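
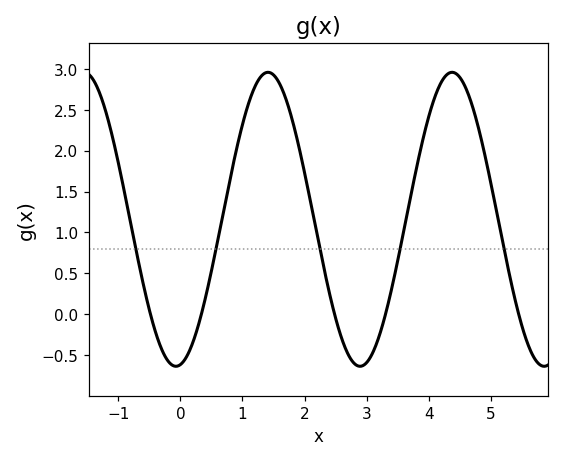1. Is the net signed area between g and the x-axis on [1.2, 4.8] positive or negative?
positive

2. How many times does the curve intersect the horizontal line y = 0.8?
5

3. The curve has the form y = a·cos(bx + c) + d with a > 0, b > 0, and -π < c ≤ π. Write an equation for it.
y = 1.8cos(2.12x - 2.99) + 1.16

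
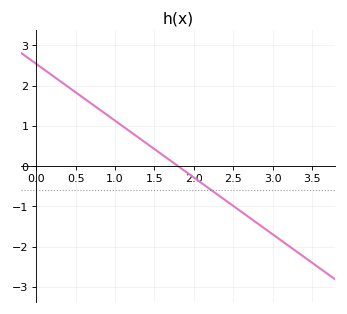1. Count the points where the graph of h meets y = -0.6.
1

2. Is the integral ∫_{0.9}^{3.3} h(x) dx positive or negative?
negative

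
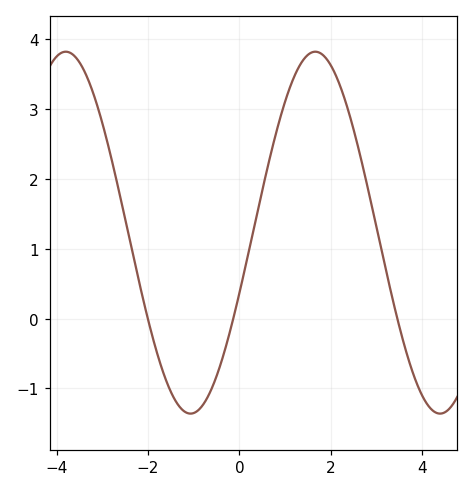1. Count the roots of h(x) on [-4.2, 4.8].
3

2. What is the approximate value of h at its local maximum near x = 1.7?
3.82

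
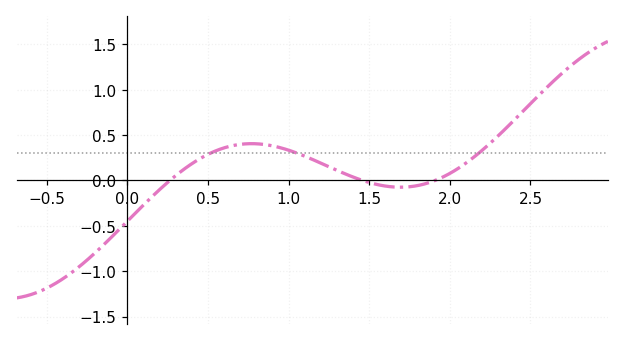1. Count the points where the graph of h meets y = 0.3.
3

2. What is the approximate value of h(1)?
0.35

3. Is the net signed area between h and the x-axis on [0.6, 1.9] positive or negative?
positive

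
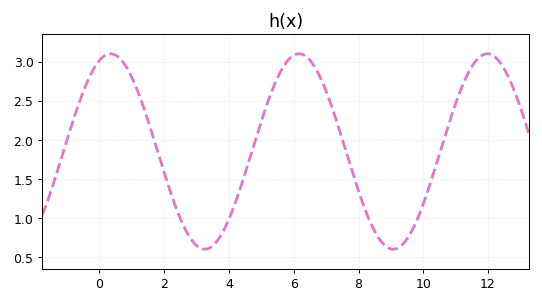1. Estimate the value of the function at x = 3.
0.65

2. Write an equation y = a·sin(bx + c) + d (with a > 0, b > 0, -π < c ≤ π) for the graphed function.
y = 1.25sin(1.1x + 1.2) + 1.85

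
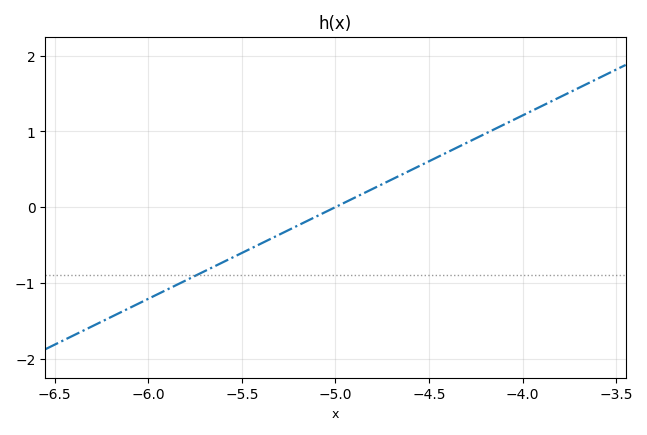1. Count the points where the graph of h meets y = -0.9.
1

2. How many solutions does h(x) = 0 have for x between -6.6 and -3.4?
1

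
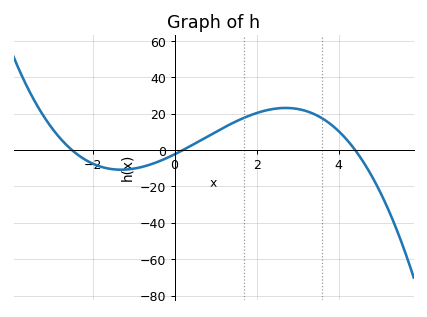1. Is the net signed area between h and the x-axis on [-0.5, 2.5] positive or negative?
positive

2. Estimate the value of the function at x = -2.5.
0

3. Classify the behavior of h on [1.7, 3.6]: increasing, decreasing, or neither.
neither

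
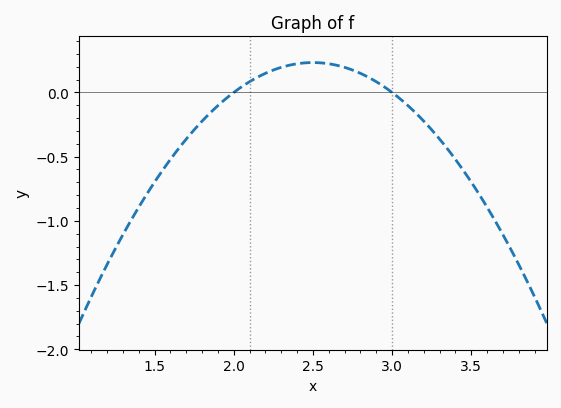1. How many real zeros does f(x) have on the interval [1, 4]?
2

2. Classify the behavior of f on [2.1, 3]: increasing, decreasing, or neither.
neither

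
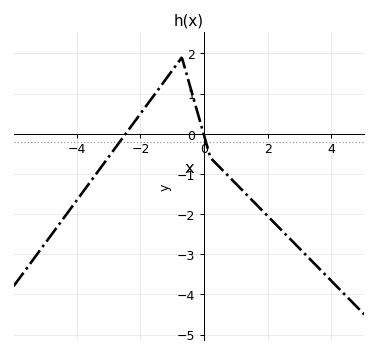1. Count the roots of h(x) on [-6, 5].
2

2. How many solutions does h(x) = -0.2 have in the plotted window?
2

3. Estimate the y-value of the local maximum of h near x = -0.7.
1.9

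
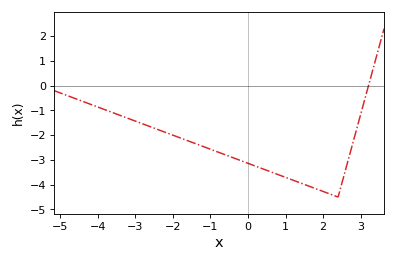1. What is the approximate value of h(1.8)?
-4.2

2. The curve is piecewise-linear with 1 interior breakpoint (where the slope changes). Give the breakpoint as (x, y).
(2.4, -4.5)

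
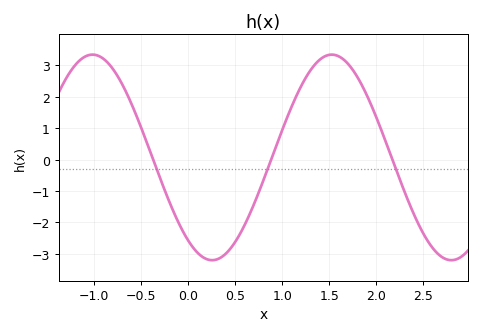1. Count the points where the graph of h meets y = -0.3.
3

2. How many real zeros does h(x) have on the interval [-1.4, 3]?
3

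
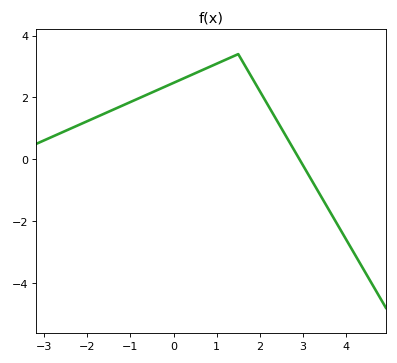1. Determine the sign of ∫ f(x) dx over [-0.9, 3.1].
positive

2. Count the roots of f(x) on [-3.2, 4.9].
1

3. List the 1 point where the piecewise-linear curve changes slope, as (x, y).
(1.5, 3.4)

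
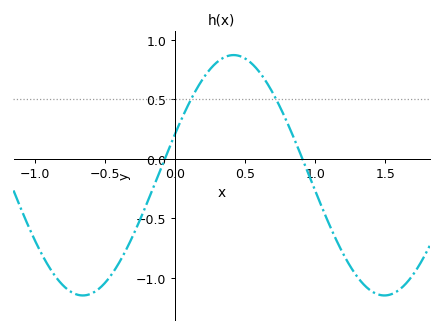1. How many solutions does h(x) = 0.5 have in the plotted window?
2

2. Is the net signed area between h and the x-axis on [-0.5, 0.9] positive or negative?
positive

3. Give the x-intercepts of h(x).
-0.073, 0.908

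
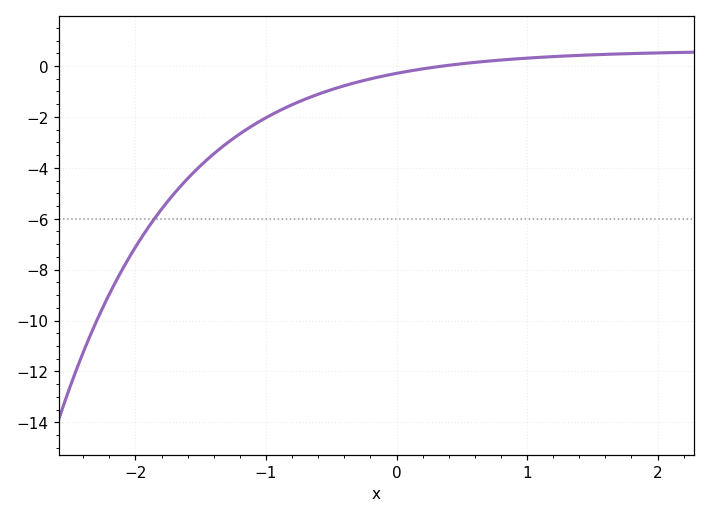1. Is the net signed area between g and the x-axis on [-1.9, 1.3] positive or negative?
negative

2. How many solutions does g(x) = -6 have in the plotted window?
1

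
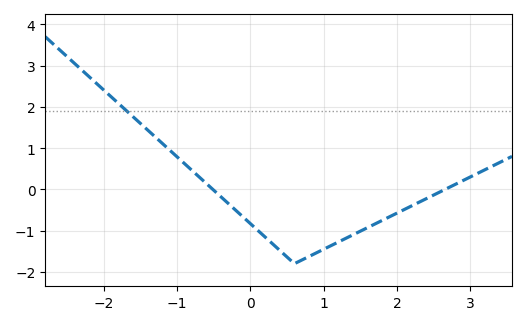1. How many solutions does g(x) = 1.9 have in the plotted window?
1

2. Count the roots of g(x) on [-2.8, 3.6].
2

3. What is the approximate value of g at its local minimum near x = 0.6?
-1.8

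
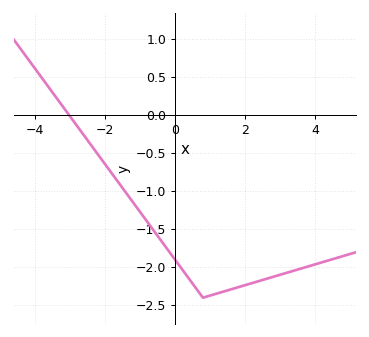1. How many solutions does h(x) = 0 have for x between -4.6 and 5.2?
1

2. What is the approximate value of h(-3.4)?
0.242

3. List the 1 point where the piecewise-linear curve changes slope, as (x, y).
(0.8, -2.4)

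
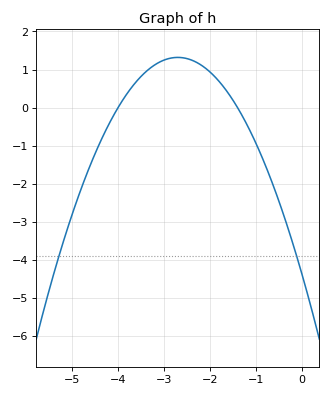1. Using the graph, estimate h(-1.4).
0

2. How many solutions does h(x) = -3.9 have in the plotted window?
2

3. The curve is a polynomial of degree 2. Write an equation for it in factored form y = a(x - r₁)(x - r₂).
y = -0.78(x + 4)(x + 1.4)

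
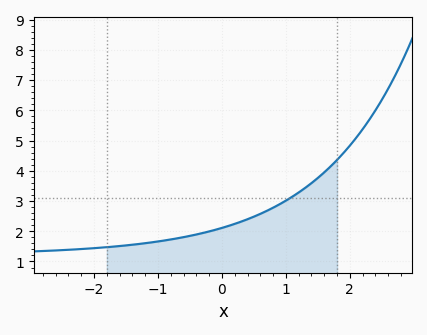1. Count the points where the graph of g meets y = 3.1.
1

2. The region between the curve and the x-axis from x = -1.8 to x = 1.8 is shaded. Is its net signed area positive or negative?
positive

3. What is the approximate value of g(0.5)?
2.48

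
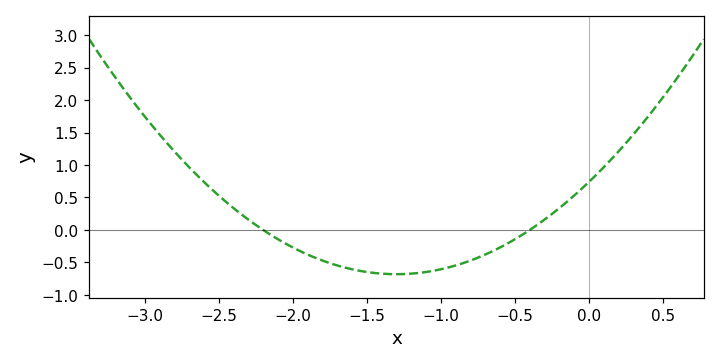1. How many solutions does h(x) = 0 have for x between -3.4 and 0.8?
2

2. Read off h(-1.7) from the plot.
-0.55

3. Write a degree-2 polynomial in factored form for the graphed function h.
y = 0.84(x + 2.2)(x + 0.4)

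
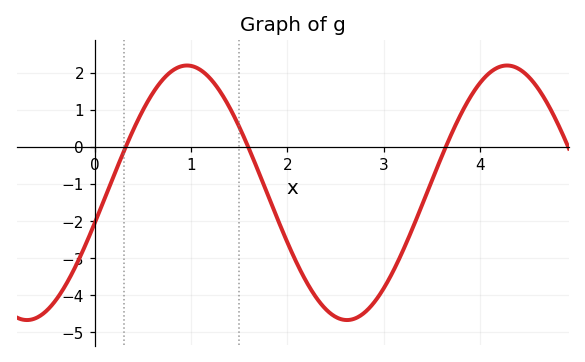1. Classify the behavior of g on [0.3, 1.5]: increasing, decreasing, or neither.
neither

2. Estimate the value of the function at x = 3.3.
-2.2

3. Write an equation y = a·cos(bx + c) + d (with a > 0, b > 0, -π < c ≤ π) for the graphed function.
y = 3.43cos(1.9x - 1.8) - 1.24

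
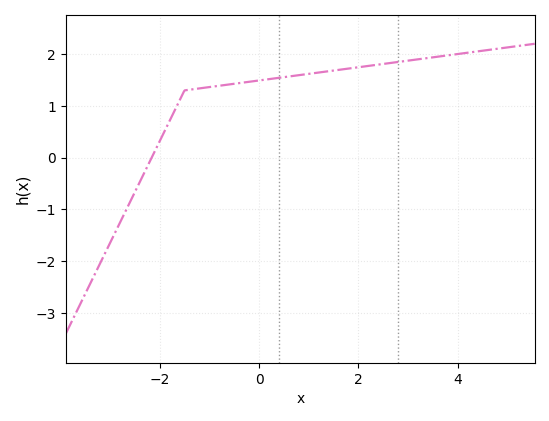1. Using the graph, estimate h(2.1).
1.8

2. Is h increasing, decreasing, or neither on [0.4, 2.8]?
increasing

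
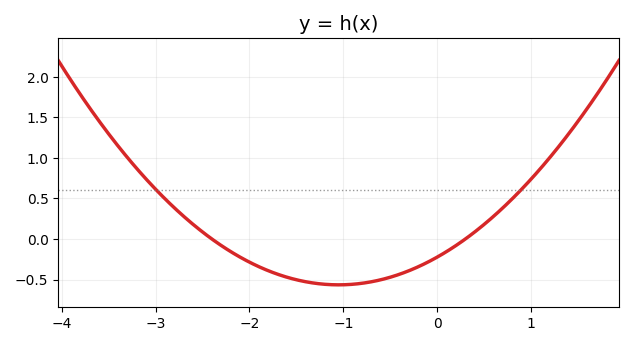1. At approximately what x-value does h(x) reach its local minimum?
-1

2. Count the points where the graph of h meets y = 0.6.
2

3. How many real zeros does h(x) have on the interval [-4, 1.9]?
2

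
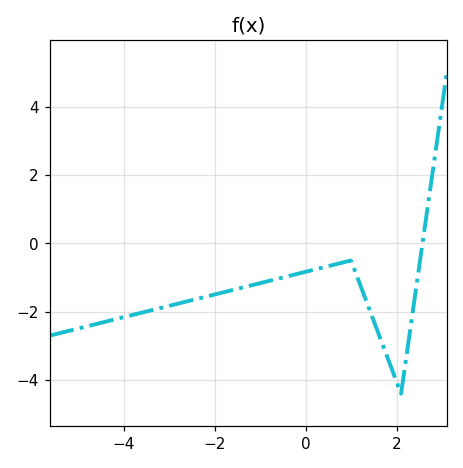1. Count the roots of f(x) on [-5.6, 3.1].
1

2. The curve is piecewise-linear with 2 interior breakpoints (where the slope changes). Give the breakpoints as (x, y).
(1, -0.5); (2.1, -4.4)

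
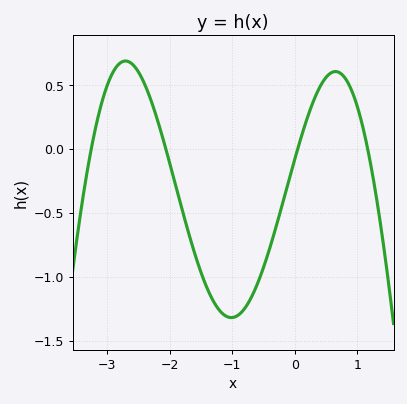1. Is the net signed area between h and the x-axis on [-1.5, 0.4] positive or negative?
negative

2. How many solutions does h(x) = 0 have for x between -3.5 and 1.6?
4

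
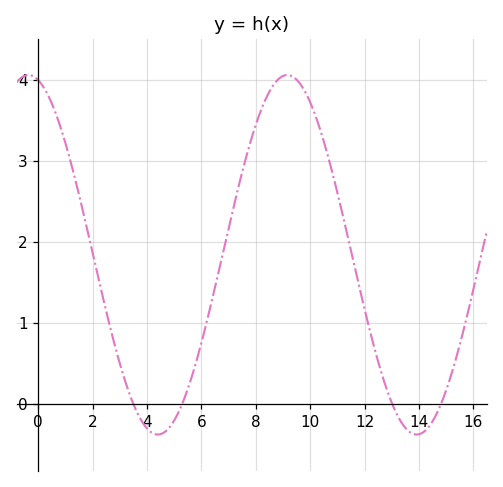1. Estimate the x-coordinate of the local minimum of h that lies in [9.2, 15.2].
14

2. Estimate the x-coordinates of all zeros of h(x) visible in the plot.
3.4, 5.2, 13, 14.8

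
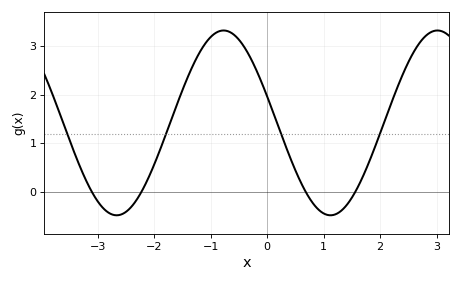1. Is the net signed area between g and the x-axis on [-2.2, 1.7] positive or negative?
positive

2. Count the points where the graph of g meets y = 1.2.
4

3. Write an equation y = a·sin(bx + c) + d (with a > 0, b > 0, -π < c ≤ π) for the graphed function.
y = 1.91sin(1.7x + 2.8) + 1.42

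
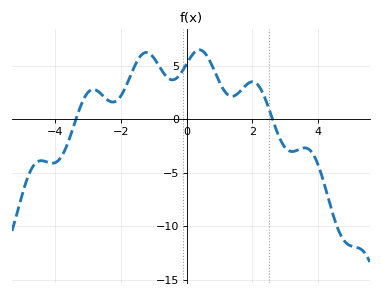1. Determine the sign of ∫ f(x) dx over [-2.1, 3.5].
positive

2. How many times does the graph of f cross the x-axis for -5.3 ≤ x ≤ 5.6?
2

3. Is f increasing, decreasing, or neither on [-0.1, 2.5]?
neither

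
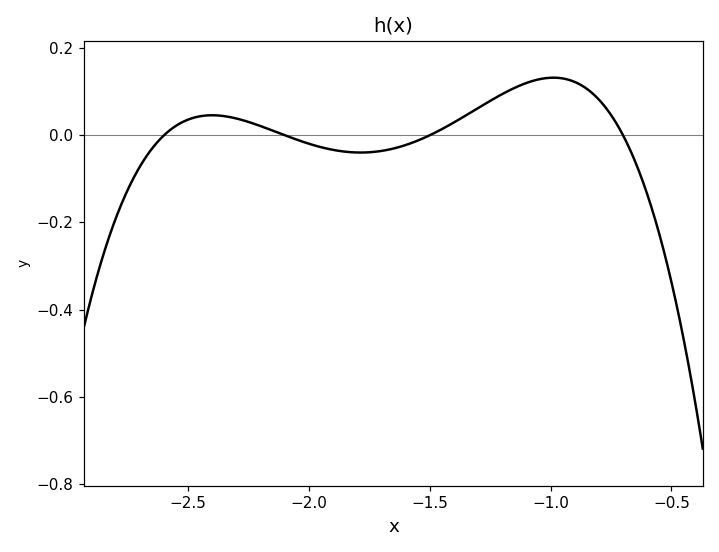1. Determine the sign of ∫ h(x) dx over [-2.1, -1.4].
negative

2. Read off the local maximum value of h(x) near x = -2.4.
0.04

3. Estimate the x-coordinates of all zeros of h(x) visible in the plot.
-2.6, -2.1, -1.5, -0.7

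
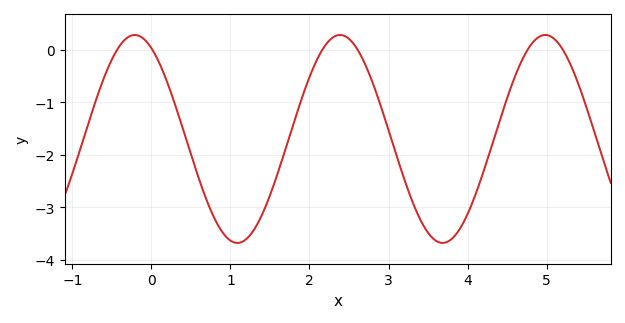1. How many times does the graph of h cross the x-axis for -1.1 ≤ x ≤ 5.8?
6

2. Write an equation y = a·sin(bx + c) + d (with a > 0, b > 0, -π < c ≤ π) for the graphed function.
y = 1.98sin(2.42x + 2.08) - 1.7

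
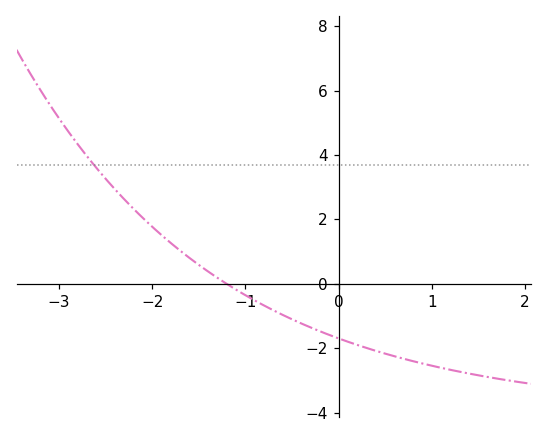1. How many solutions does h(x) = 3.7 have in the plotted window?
1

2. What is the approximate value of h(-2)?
1.8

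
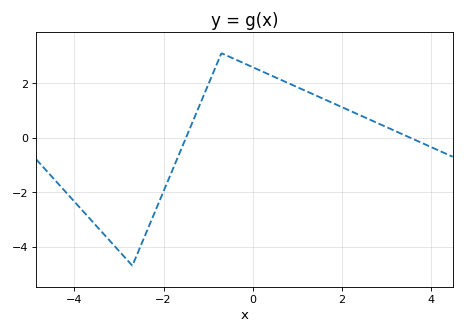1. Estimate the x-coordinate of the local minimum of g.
-2.8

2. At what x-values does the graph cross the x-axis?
-1.4, 3.6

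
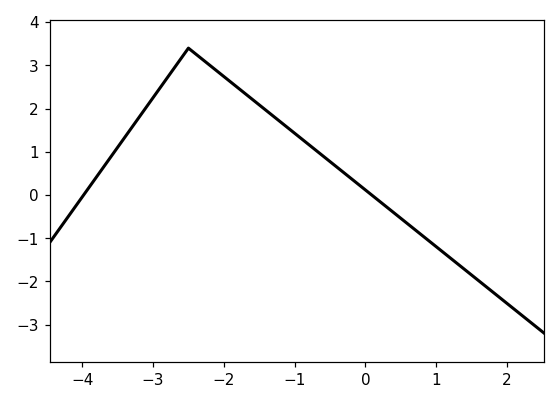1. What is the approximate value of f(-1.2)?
1.7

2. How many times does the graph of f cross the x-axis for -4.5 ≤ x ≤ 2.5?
2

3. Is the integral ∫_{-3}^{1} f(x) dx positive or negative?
positive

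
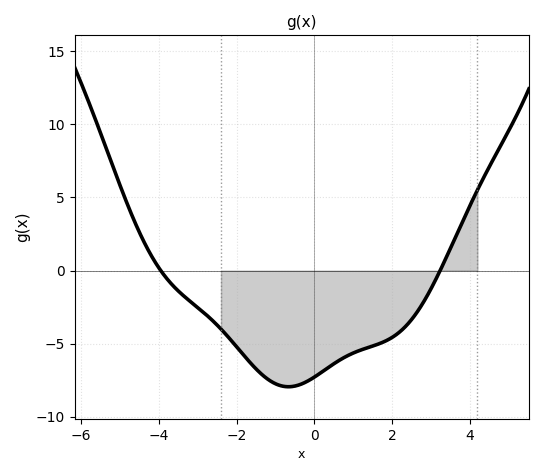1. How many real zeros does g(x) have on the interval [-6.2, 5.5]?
2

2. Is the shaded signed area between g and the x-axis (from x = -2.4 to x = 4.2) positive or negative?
negative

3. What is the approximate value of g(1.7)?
-4.98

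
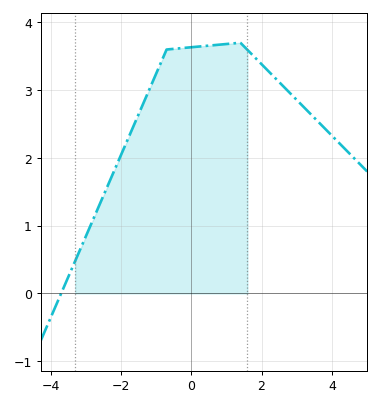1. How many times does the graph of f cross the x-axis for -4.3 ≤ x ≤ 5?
1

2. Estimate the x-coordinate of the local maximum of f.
1.4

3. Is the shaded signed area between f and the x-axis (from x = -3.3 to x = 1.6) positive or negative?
positive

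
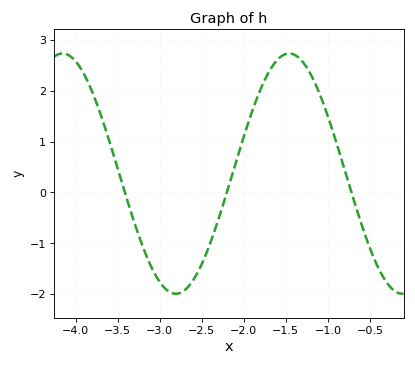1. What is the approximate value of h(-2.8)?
-1.99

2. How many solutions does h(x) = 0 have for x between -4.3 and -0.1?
3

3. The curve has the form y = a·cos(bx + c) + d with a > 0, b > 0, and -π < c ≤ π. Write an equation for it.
y = 2.36cos(2.33x - 2.88) + 0.37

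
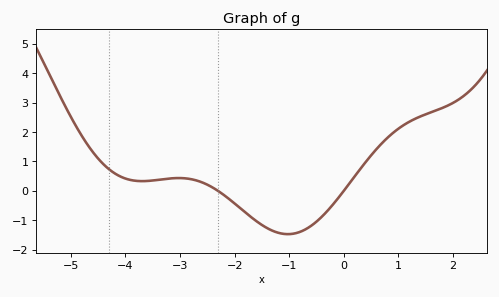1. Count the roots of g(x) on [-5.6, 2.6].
2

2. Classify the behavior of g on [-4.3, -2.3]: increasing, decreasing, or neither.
neither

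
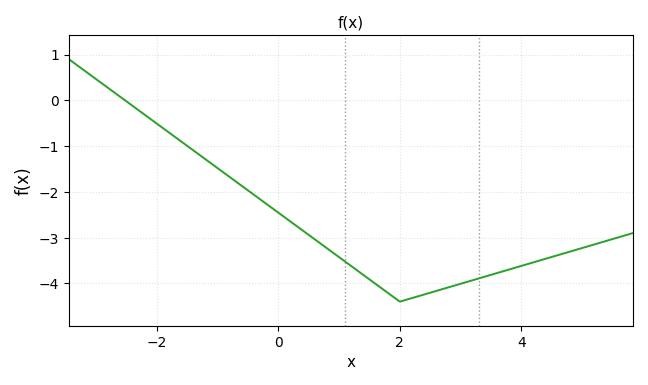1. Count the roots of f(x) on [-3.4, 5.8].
1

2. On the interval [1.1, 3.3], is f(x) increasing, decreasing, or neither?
neither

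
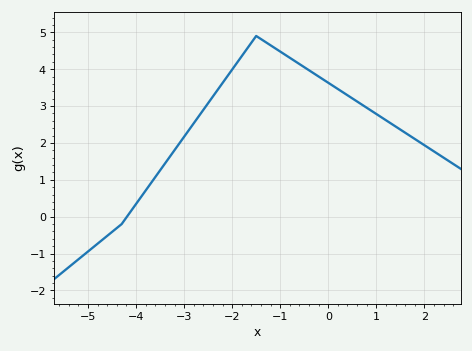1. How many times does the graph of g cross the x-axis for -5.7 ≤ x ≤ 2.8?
1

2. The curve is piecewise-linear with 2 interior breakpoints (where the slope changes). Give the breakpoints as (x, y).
(-4.3, -0.2); (-1.5, 4.9)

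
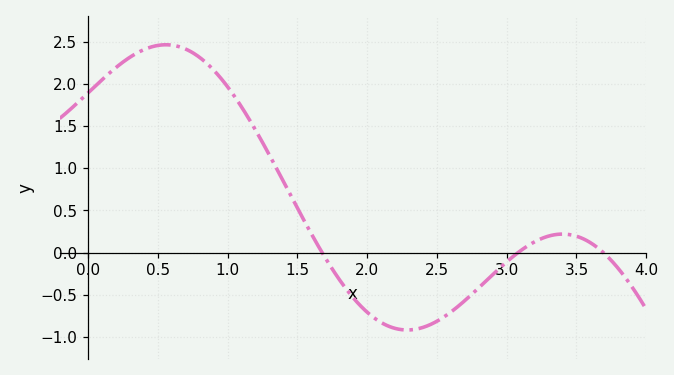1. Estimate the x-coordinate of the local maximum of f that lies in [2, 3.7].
3.4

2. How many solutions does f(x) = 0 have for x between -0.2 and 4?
3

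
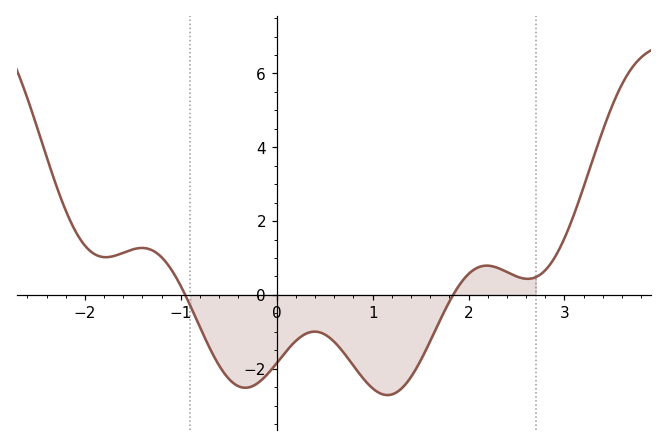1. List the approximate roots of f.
-1, 1.8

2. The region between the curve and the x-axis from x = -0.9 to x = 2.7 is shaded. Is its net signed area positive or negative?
negative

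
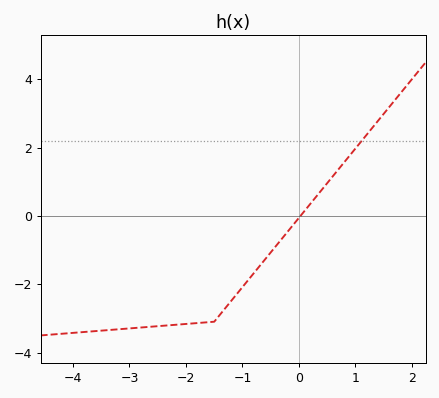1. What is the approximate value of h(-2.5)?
-3.23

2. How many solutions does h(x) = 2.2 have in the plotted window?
1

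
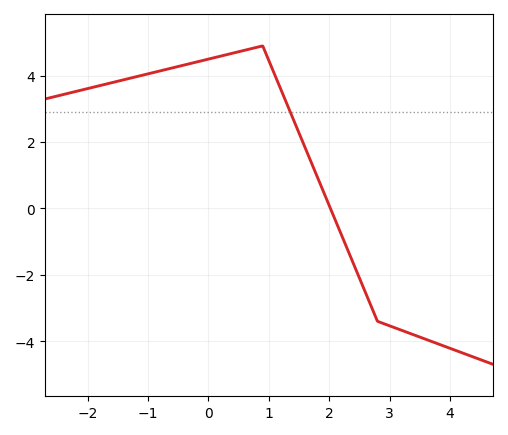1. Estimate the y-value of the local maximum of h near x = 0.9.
4.8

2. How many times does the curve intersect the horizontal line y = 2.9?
1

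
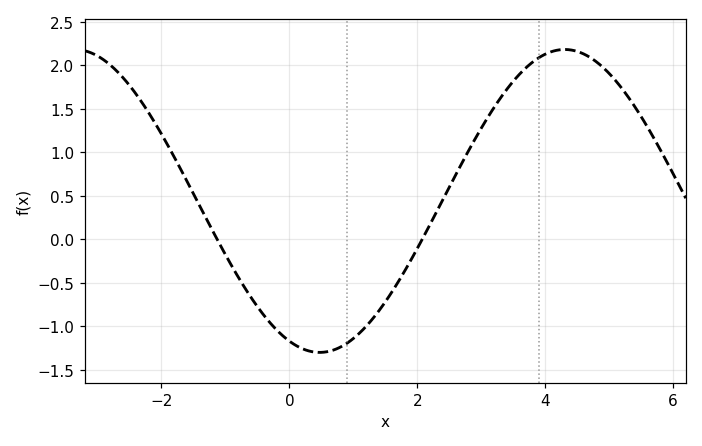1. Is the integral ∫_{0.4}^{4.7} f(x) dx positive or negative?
positive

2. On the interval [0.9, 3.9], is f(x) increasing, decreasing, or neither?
increasing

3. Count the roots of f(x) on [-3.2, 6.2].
2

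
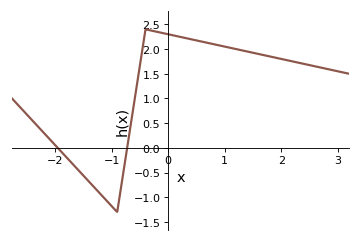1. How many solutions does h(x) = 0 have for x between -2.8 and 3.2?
2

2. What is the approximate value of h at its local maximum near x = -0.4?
2.4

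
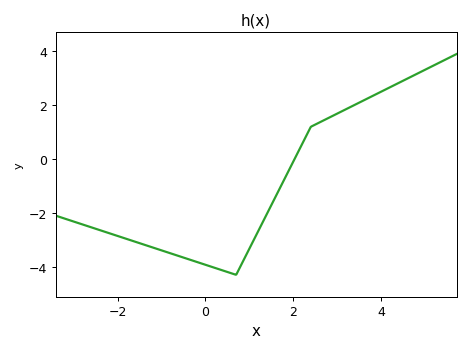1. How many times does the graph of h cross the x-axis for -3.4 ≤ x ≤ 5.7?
1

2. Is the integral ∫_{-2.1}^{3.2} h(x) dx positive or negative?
negative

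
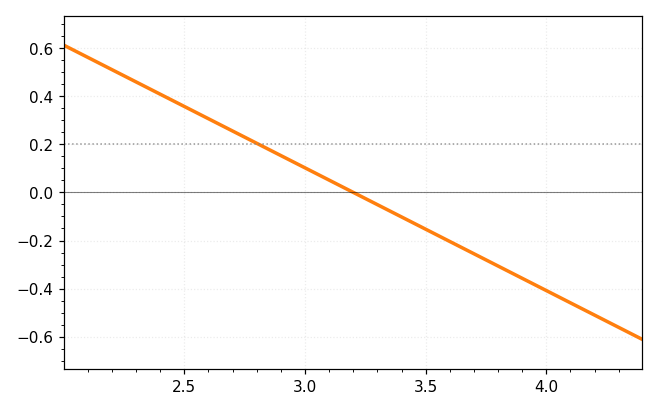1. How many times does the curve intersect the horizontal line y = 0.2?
1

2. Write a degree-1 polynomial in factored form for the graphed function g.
y = -0.51(x - 3.2)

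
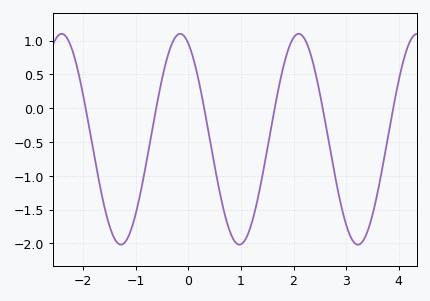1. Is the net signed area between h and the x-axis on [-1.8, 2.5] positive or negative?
negative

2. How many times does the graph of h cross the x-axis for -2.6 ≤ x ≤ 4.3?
6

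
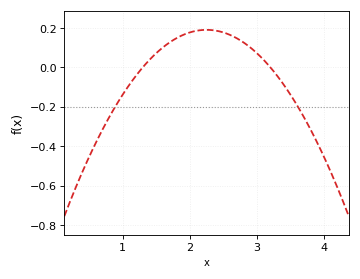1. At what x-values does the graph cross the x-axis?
1.3, 3.2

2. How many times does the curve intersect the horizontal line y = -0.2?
2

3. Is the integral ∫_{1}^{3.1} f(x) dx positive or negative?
positive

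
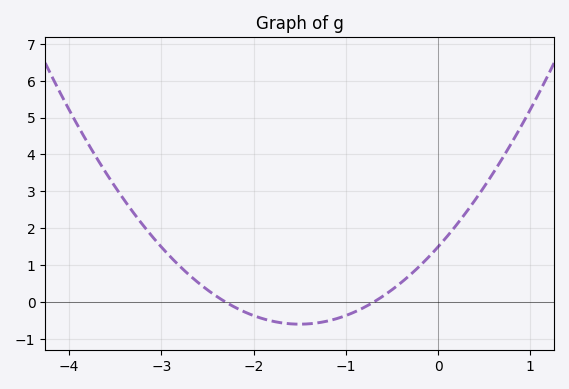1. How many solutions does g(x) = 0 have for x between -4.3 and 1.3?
2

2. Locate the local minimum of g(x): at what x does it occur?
-1.5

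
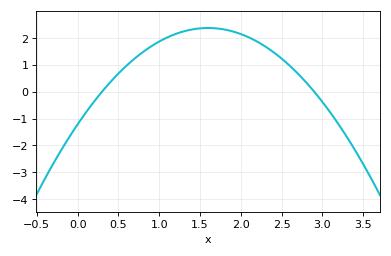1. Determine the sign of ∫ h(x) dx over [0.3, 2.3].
positive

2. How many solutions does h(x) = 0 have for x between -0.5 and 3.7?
2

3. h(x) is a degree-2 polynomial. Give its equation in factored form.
y = -1.4(x - 0.3)(x - 2.9)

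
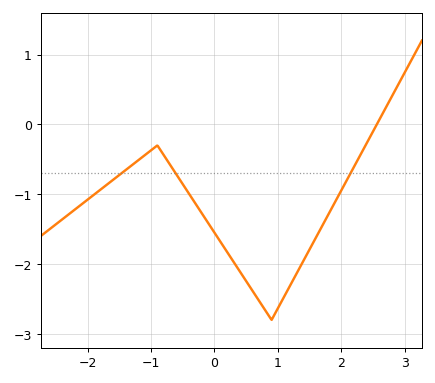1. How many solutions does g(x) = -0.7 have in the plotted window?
3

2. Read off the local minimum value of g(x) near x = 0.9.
-2.8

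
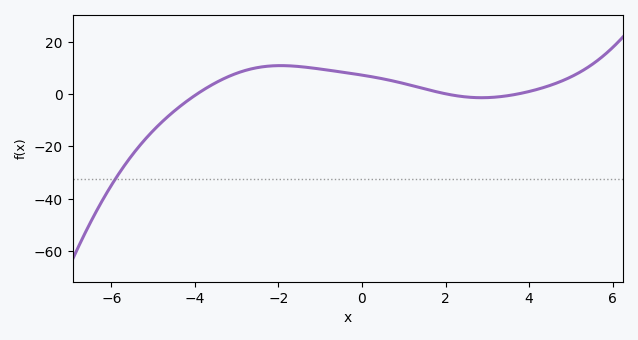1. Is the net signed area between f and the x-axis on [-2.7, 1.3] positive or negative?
positive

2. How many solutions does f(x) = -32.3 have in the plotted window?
1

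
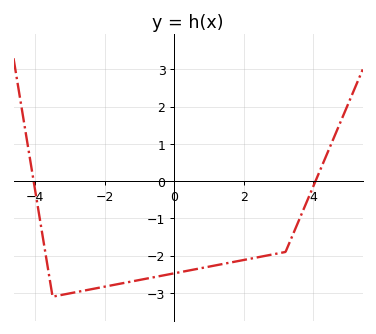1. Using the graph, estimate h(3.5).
-1.24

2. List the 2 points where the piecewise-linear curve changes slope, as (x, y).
(-3.5, -3.1); (3.2, -1.9)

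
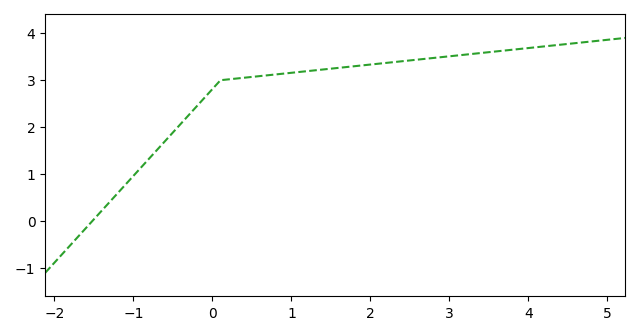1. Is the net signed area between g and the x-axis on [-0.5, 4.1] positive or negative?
positive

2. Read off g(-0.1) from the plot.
2.63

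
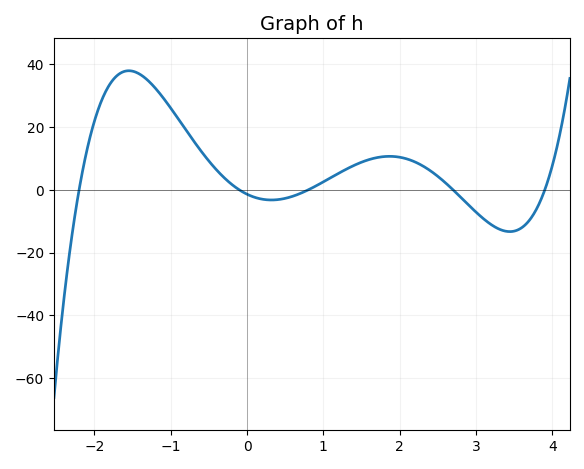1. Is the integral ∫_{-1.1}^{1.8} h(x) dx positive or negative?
positive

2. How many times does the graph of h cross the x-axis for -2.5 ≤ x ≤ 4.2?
5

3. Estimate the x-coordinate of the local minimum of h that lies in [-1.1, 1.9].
0.3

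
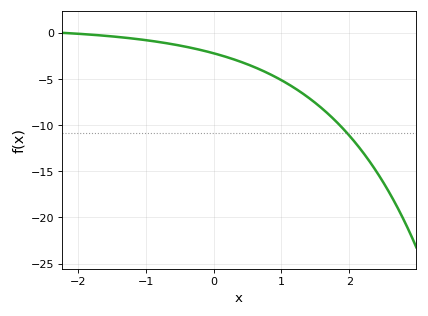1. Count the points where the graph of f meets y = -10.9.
1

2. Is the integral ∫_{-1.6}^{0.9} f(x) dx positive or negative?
negative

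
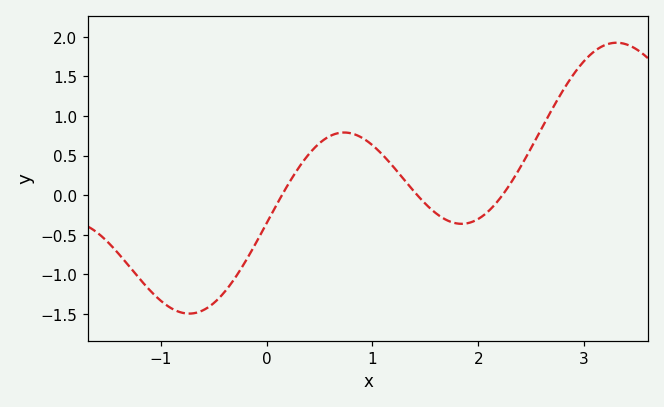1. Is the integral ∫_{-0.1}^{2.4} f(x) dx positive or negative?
positive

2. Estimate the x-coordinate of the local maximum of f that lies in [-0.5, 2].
0.733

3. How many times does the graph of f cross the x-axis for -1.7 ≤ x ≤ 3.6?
3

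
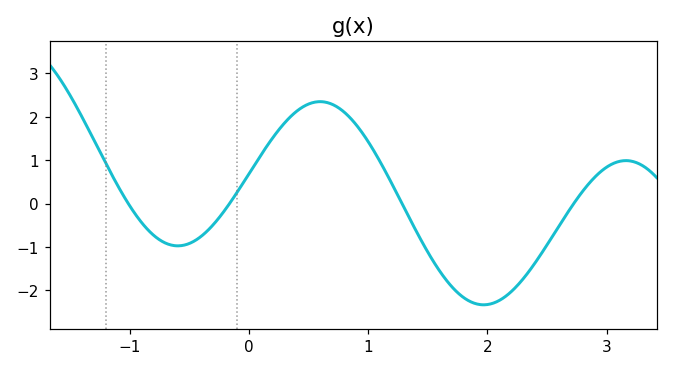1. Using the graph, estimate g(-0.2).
-0.1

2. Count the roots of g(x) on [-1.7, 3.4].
4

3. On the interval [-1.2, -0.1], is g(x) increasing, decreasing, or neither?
neither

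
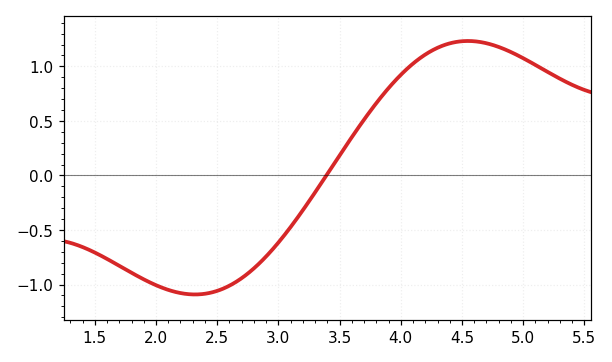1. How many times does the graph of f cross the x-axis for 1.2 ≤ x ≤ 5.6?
1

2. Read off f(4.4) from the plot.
1.21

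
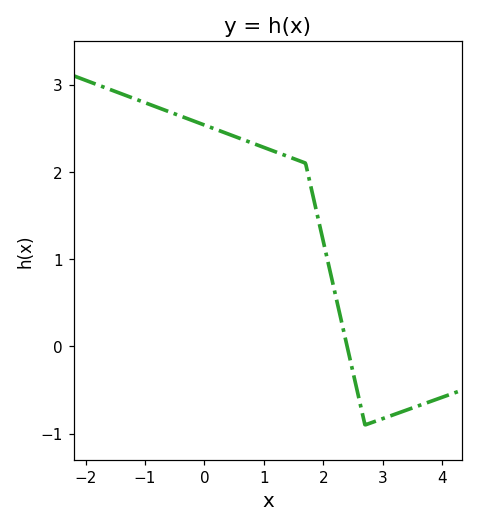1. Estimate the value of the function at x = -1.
2.8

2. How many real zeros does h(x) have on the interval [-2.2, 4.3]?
1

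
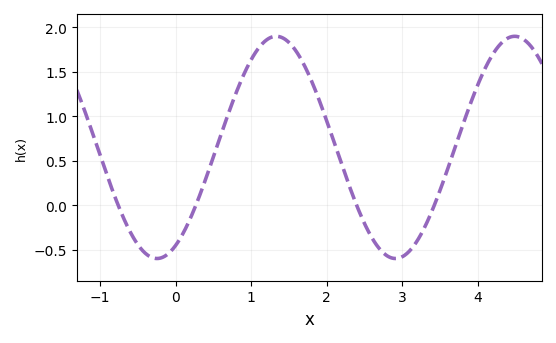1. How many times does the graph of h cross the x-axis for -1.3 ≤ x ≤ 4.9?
4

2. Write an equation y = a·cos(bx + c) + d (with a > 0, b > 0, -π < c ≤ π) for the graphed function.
y = 1.25cos(2x - 2.7) + 0.65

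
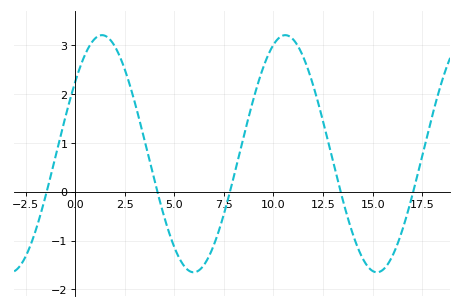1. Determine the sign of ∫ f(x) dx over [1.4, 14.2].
positive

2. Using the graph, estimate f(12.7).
1.12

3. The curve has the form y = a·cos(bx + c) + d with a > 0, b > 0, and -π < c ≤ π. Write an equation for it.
y = 2.43cos(0.68x - 0.922) + 0.78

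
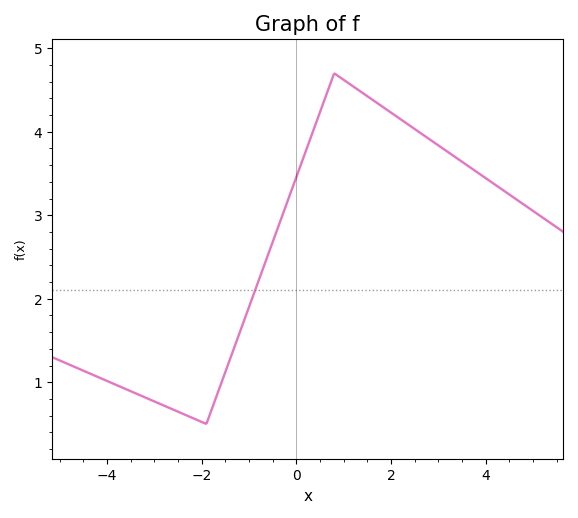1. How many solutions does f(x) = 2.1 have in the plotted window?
1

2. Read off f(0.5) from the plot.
4.2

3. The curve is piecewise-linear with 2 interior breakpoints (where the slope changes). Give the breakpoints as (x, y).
(-1.9, 0.5); (0.8, 4.7)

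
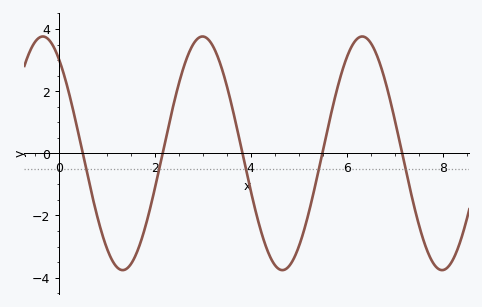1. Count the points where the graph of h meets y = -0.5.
5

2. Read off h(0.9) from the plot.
-2.6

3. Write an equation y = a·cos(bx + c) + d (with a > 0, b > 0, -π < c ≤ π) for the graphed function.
y = 3.76cos(1.9x + 0.62) + 0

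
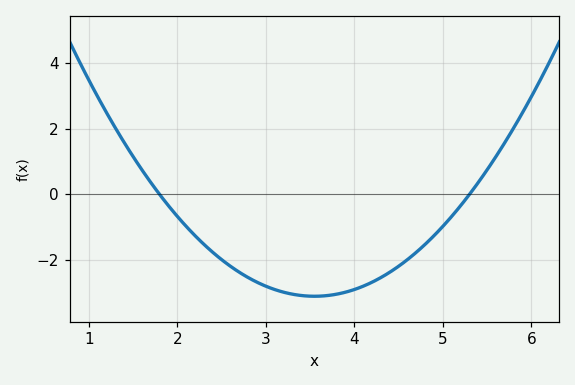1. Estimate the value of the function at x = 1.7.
0.4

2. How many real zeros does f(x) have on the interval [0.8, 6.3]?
2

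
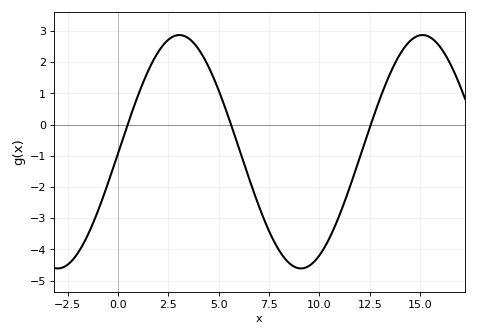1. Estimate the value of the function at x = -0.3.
-1.49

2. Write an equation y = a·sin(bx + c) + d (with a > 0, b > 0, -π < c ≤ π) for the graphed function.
y = 3.74sin(0.52x - 0.01) - 0.87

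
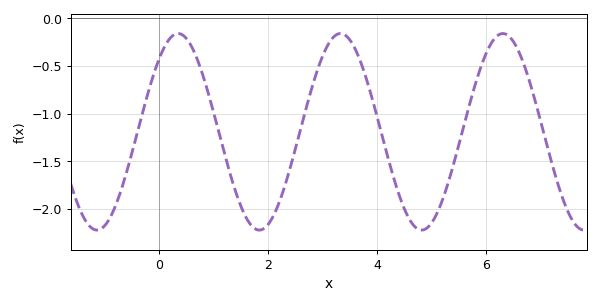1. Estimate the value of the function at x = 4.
-1.03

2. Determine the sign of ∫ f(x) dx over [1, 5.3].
negative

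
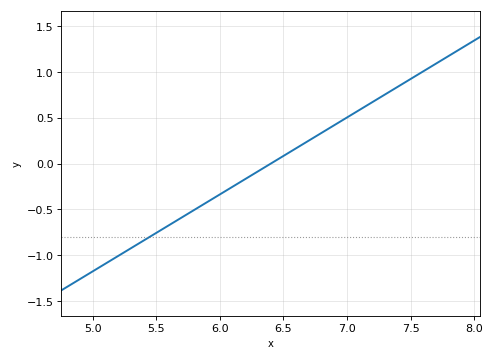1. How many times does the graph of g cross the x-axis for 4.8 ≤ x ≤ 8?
1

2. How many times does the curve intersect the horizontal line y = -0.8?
1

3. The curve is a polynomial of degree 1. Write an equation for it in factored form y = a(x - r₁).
y = 0.84(x - 6.4)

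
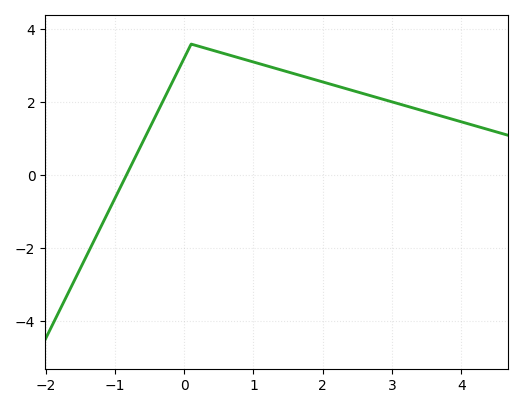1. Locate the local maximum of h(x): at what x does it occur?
0.102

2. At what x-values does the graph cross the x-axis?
-0.836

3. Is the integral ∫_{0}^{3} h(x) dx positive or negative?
positive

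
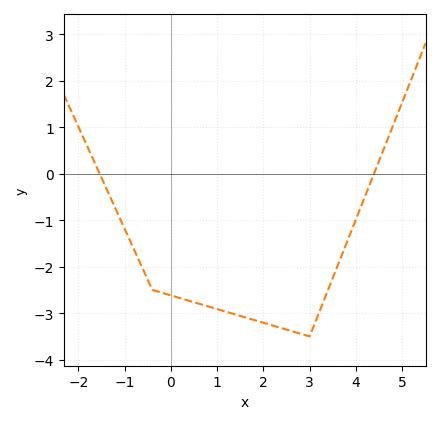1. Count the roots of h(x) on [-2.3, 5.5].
2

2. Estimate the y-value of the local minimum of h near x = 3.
-3.5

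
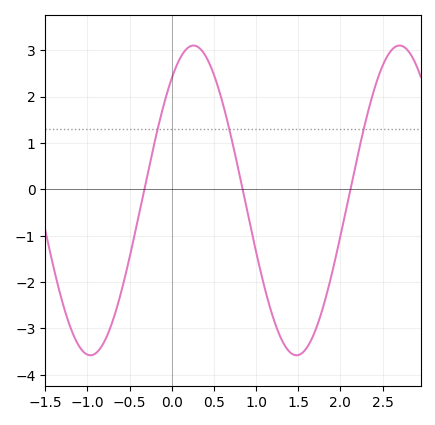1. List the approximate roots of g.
-0.3, 0.8, 2.1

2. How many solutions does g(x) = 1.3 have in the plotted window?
3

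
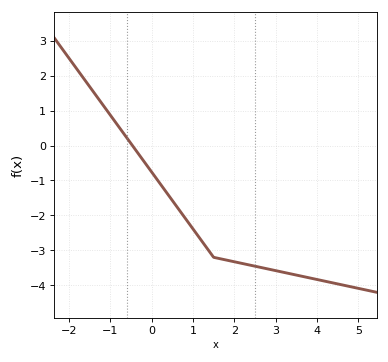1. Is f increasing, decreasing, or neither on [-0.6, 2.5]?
decreasing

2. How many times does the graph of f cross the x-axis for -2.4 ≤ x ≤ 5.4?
1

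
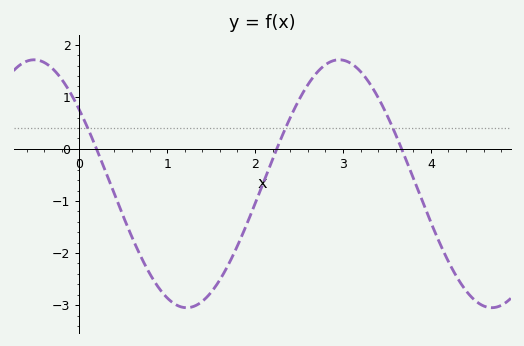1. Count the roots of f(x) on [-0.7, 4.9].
3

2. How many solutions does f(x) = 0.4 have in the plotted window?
3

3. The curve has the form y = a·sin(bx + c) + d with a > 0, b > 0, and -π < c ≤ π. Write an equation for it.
y = 2.38sin(1.81x + 2.5) - 0.67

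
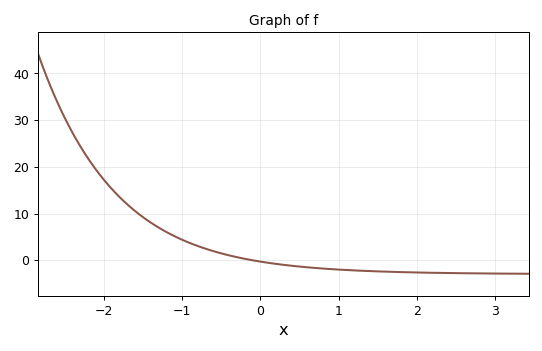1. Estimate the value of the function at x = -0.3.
1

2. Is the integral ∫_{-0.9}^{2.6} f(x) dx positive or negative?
negative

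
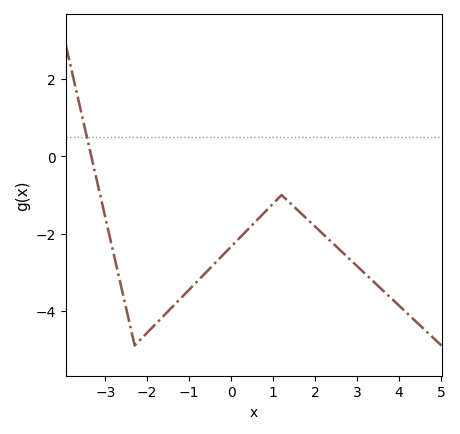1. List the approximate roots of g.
-3.4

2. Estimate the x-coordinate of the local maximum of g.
1.2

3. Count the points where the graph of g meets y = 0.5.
1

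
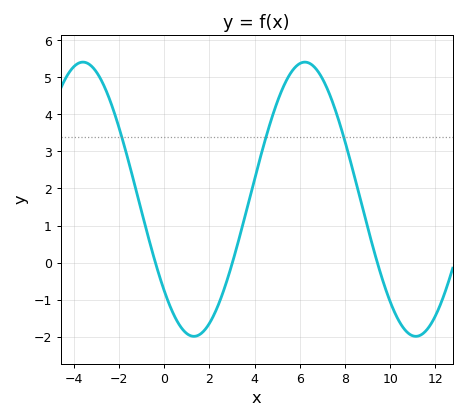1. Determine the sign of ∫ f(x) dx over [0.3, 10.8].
positive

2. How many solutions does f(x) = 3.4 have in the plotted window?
3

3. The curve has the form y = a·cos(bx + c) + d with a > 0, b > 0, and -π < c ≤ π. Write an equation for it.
y = 3.7cos(0.64x + 2.3) + 1.71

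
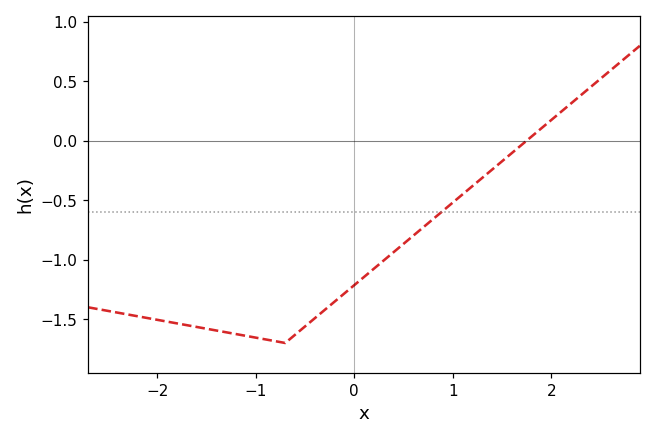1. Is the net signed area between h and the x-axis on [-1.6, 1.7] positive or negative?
negative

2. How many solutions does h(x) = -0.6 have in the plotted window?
1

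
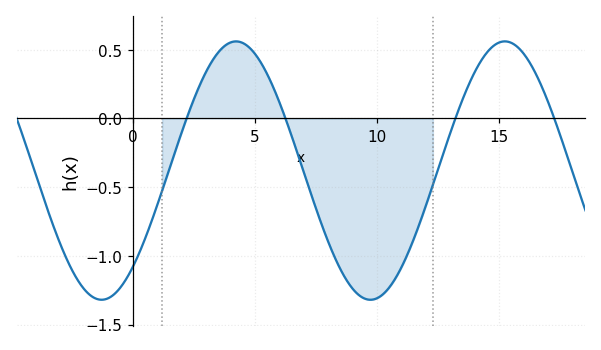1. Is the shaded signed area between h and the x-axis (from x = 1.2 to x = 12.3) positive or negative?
negative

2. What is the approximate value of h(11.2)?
-1.01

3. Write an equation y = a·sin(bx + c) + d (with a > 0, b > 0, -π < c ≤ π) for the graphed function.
y = 0.94sin(0.57x - 0.84) - 0.38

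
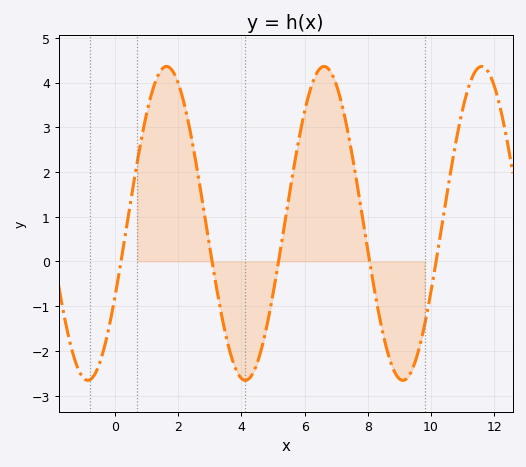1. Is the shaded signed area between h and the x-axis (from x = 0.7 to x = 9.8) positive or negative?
positive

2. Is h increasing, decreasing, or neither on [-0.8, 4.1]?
neither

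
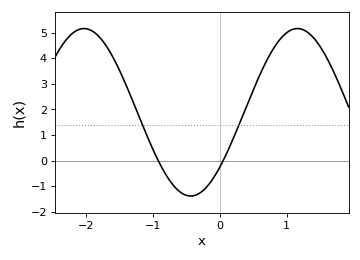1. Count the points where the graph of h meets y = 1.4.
2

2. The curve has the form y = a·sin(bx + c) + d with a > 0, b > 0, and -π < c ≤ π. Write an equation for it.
y = 3.27sin(1.97x - 0.712) + 1.89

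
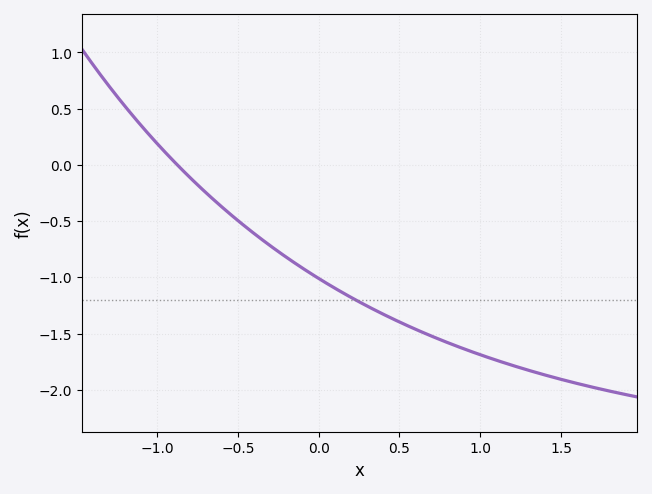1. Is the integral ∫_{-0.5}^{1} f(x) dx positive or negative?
negative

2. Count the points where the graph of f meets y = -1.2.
1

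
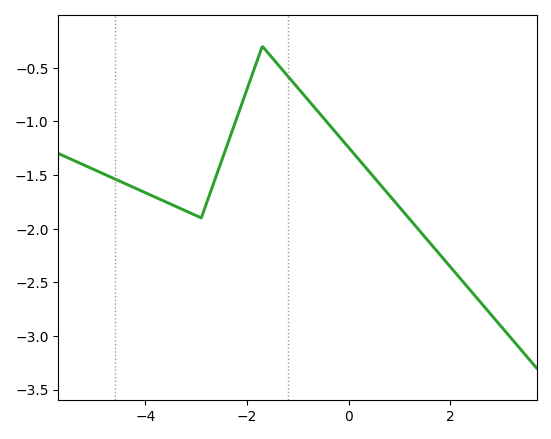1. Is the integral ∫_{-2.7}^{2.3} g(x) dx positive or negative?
negative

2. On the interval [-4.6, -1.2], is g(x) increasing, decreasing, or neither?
neither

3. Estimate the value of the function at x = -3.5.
-1.75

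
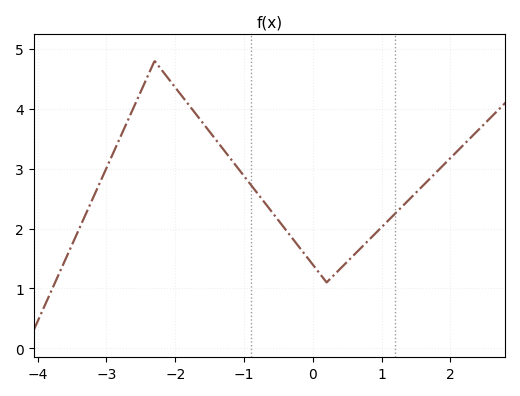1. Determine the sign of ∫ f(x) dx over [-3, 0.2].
positive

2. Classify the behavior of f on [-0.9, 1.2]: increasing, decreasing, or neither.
neither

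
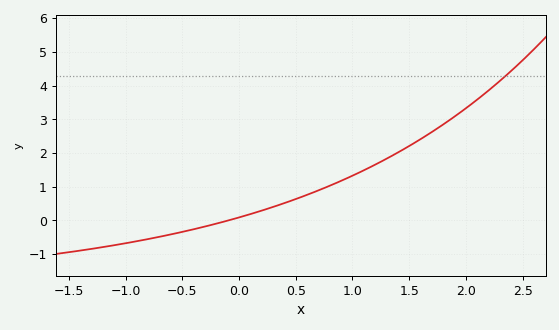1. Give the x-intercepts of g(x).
-0.1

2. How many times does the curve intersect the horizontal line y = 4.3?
1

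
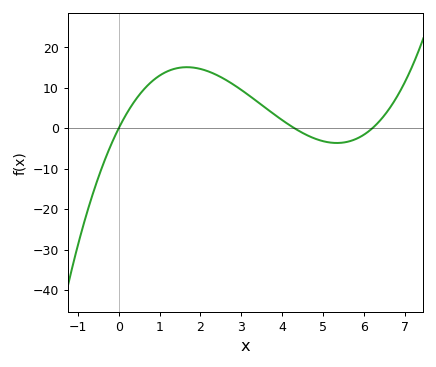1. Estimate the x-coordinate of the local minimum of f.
5.34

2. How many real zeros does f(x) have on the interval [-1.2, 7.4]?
3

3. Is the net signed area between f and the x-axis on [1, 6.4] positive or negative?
positive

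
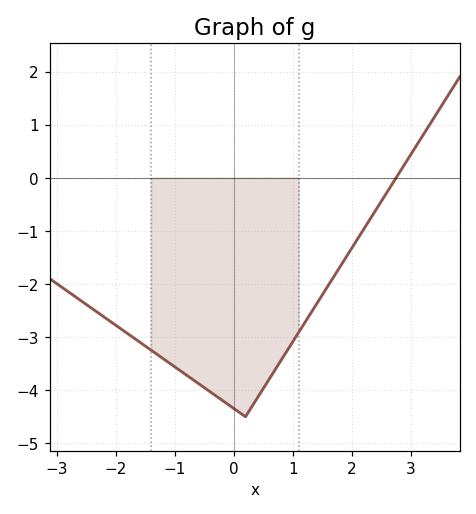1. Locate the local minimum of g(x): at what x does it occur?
0.2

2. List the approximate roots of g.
2.75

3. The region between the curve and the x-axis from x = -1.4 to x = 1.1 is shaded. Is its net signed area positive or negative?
negative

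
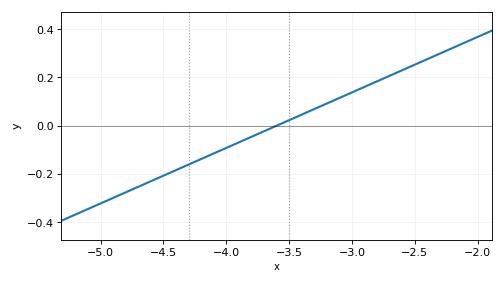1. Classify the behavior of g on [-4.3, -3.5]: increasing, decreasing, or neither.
increasing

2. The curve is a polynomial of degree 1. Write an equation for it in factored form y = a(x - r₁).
y = 0.23(x + 3.6)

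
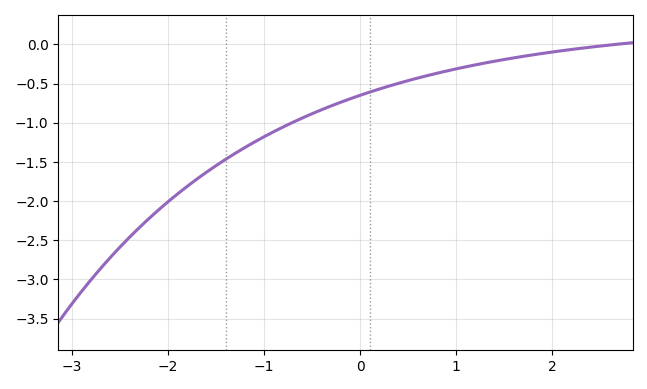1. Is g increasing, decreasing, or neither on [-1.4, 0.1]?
increasing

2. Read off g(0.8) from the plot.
-0.369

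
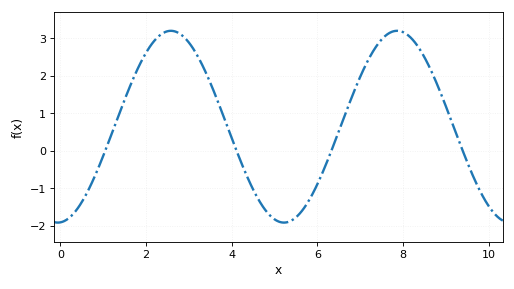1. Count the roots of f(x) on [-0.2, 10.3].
4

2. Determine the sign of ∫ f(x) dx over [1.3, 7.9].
positive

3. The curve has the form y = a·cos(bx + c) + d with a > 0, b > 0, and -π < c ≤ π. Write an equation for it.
y = 2.56cos(1.2x - 3.1) + 0.64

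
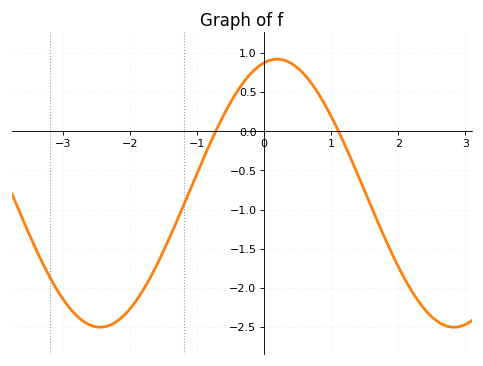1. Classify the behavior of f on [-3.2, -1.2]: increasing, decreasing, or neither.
neither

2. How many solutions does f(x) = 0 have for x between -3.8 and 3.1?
2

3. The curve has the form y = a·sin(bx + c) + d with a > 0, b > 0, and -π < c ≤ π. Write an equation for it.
y = 1.71sin(1.19x + 1.34) - 0.79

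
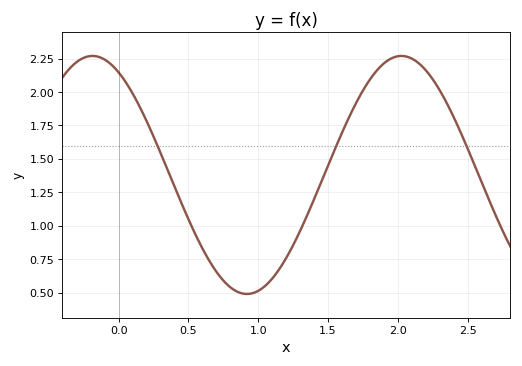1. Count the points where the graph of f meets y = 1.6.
3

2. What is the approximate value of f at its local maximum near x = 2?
2.25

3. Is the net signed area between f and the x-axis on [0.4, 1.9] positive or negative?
positive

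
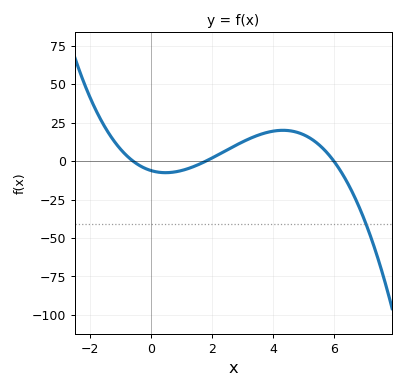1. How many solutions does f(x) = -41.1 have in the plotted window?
1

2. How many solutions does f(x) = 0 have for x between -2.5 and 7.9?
3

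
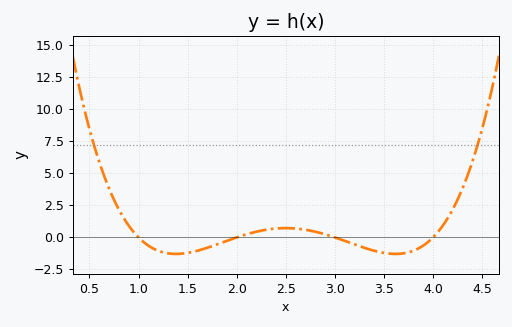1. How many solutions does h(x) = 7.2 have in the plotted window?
2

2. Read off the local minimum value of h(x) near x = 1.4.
-1.2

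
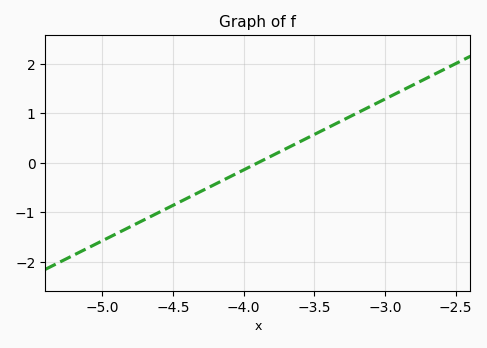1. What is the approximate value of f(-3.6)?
0.429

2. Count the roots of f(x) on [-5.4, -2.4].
1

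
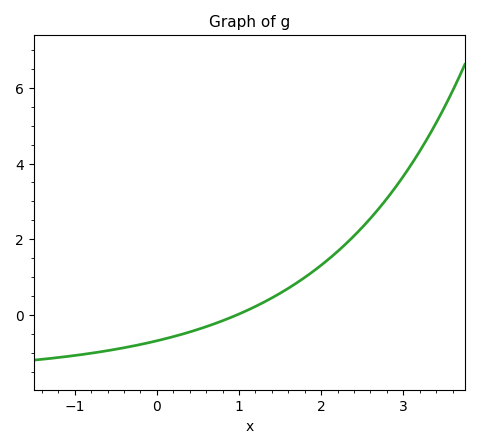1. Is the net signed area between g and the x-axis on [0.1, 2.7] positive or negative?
positive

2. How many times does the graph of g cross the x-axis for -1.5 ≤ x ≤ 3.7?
1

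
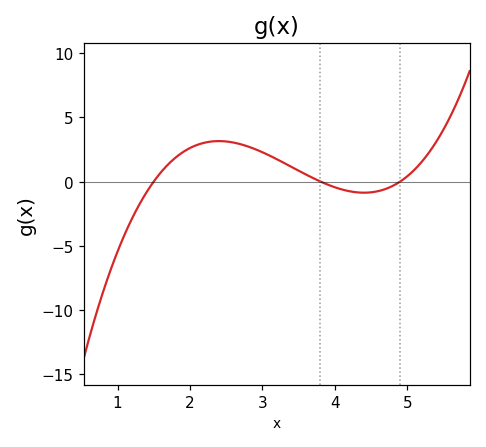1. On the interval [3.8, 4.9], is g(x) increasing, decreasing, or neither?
neither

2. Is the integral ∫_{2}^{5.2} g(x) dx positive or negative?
positive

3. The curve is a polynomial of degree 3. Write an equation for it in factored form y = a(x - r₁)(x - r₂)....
y = 1(x - 1.5)(x - 3.8)(x - 4.9)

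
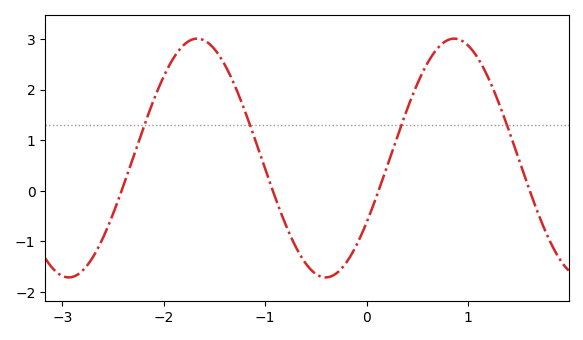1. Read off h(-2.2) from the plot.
1.2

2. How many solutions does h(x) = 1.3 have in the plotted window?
4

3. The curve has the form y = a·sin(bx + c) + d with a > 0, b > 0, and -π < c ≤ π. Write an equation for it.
y = 2.36sin(2.5x - 0.57) + 0.65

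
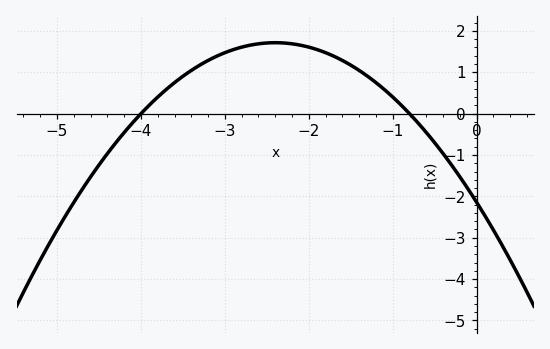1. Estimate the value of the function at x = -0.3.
-1.2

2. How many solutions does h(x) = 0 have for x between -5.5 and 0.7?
2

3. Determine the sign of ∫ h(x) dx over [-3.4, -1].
positive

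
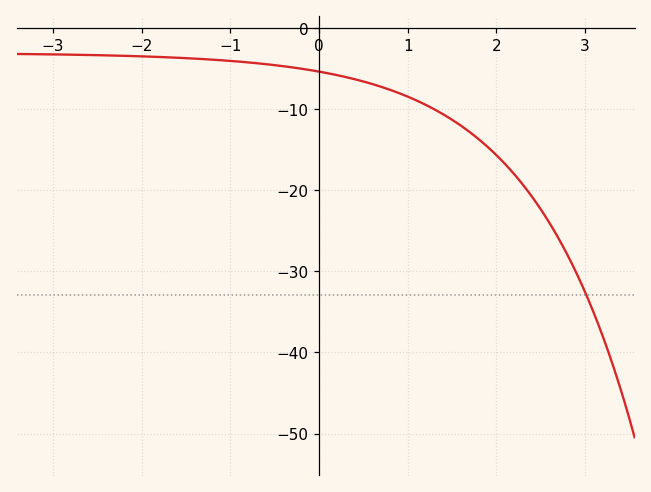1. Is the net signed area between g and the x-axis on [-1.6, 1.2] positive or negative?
negative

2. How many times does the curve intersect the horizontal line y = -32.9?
1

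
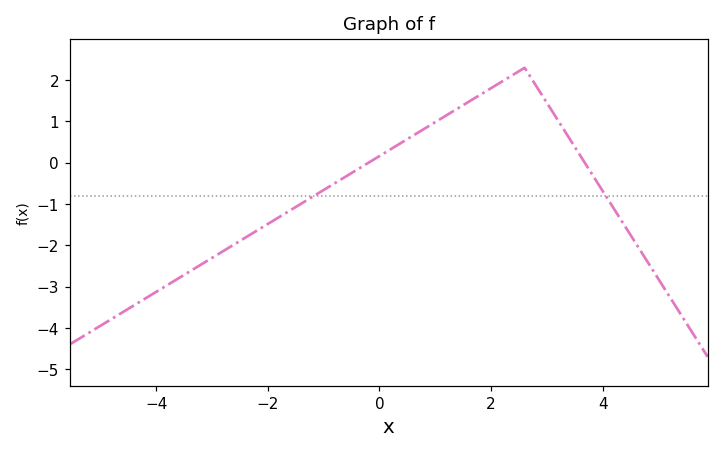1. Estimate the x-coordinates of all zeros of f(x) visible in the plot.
-0.2, 3.6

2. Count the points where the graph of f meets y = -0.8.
2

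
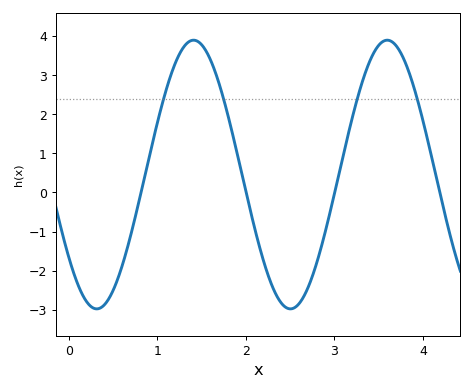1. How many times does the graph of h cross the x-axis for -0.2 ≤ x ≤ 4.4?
4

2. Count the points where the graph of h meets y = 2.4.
4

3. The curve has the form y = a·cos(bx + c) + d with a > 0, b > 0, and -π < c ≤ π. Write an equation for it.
y = 3.44cos(2.9x + 2.2) + 0.46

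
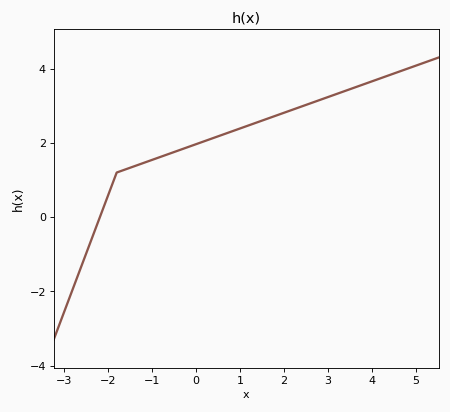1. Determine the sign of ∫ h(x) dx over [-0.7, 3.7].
positive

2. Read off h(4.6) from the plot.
3.91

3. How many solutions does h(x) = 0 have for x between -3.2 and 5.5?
1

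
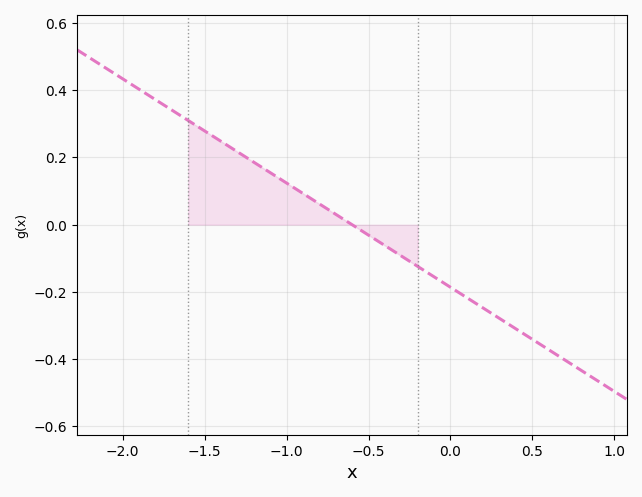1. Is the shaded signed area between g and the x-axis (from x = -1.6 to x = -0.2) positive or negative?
positive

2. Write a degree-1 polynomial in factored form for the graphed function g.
y = -0.31(x + 0.6)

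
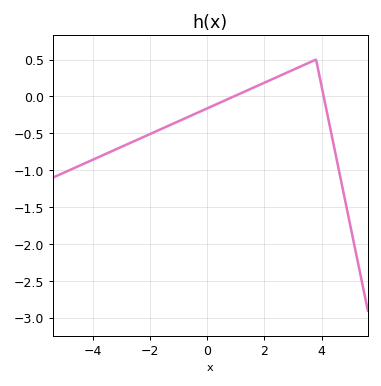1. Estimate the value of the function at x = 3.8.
0.5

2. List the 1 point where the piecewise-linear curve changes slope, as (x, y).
(3.8, 0.5)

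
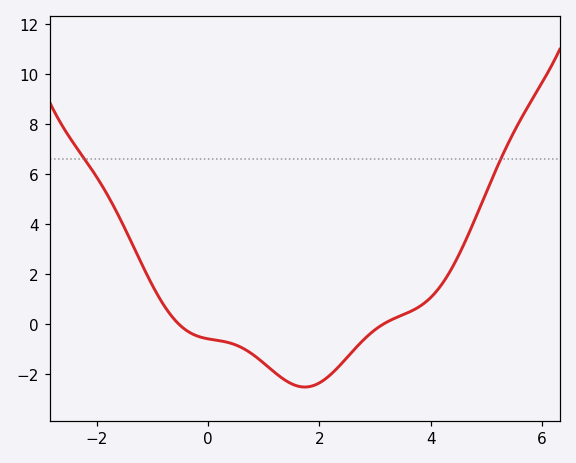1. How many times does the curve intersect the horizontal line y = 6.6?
2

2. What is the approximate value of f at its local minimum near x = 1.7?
-2.53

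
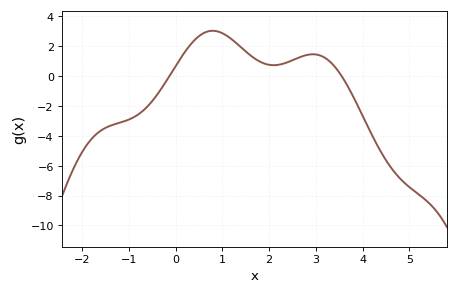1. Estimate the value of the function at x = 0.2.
1.63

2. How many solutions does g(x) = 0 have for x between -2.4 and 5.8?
2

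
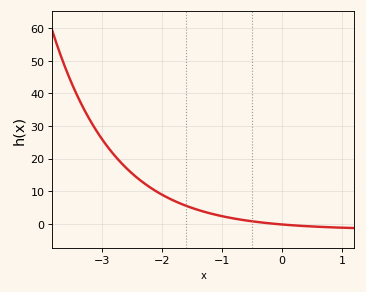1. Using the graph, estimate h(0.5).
-0.859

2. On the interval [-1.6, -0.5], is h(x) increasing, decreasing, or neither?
decreasing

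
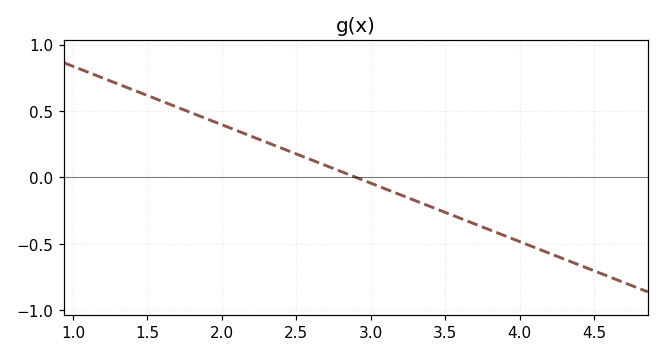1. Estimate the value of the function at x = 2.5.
0.176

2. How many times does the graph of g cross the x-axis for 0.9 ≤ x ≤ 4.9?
1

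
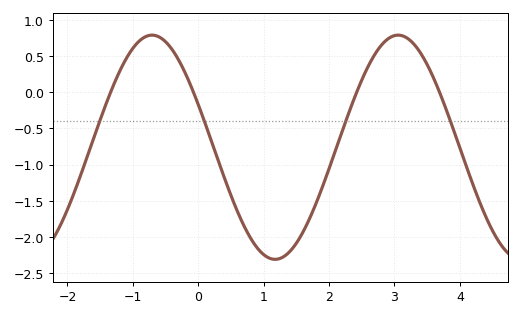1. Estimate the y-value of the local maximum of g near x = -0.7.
0.79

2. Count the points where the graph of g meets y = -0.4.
4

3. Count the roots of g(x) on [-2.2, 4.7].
4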